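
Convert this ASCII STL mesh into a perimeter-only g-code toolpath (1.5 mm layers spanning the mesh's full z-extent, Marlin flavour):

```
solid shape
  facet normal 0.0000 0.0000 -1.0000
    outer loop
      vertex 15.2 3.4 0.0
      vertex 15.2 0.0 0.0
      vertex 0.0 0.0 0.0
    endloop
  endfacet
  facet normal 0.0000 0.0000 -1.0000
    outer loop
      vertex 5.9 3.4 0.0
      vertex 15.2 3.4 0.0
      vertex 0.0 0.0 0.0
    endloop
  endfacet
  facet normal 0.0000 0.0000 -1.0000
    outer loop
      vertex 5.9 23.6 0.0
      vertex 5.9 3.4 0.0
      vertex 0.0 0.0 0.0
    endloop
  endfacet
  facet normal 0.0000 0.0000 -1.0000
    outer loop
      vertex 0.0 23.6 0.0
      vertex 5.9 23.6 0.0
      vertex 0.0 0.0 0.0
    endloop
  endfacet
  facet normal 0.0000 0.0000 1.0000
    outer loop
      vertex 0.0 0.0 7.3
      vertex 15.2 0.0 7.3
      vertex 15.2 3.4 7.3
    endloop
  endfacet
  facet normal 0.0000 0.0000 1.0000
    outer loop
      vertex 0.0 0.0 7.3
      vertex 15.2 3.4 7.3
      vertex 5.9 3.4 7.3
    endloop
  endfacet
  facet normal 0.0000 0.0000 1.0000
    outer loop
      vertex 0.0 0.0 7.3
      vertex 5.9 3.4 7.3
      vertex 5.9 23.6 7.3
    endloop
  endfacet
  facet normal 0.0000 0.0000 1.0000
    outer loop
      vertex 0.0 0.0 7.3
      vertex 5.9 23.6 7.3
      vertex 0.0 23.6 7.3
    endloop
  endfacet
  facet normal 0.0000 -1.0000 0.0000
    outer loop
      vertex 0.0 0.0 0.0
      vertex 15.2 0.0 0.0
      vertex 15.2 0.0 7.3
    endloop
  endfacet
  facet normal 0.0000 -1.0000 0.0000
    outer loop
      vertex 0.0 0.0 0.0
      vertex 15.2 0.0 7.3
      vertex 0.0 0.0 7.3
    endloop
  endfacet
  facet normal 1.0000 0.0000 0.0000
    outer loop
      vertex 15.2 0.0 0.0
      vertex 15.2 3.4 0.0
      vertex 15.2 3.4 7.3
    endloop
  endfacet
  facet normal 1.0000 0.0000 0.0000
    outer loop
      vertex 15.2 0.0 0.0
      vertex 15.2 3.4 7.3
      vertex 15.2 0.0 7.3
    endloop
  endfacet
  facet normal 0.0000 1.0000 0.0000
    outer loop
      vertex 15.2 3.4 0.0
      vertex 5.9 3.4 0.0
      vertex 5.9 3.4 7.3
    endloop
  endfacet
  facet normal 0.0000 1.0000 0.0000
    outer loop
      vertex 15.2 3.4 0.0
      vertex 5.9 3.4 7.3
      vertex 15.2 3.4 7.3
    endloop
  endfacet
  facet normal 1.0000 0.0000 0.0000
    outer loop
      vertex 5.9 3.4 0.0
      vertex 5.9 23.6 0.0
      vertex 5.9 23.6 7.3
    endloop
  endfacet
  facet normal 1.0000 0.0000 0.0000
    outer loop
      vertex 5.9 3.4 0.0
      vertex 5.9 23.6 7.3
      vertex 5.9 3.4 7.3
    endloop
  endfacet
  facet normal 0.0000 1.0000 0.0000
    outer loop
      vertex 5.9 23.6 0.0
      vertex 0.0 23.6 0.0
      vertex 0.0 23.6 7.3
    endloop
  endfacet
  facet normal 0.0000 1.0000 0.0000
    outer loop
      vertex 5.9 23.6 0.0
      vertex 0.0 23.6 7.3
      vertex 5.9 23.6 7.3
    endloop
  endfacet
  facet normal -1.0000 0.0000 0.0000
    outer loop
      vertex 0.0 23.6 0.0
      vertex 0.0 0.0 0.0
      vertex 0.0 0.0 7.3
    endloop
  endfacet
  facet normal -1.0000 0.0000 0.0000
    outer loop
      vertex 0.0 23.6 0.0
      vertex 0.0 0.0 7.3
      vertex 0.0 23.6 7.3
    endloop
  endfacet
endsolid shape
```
; perimeter-only toolpath
G21 ; units = mm
G90 ; absolute positioning
G28 ; home
; layer 1
G0 Z1.5
G0 X0.0 Y0.0
G1 X15.2 Y0.0
G1 X15.2 Y3.4
G1 X5.9 Y3.4
G1 X5.9 Y23.6
G1 X0.0 Y23.6
G1 X0.0 Y0.0
; layer 2
G0 Z2.9
G0 X0.0 Y0.0
G1 X15.2 Y0.0
G1 X15.2 Y3.4
G1 X5.9 Y3.4
G1 X5.9 Y23.6
G1 X0.0 Y23.6
G1 X0.0 Y0.0
; layer 3
G0 Z4.4
G0 X0.0 Y0.0
G1 X15.2 Y0.0
G1 X15.2 Y3.4
G1 X5.9 Y3.4
G1 X5.9 Y23.6
G1 X0.0 Y23.6
G1 X0.0 Y0.0
; layer 4
G0 Z5.8
G0 X0.0 Y0.0
G1 X15.2 Y0.0
G1 X15.2 Y3.4
G1 X5.9 Y3.4
G1 X5.9 Y23.6
G1 X0.0 Y23.6
G1 X0.0 Y0.0
; layer 5
G0 Z7.3
G0 X0.0 Y0.0
G1 X15.2 Y0.0
G1 X15.2 Y3.4
G1 X5.9 Y3.4
G1 X5.9 Y23.6
G1 X0.0 Y23.6
G1 X0.0 Y0.0
M2 ; end

The solid is an L-shaped prism: outer 15.2 × 23.6 mm, arm thicknesses ≈ 3.4 mm (horizontal) and 5.9 mm (vertical), extruded 7.3 mm in z. Slicing at Δz = 1.5 mm — 5 equal slices spanning the solid's height, so layer i sits at z = i·h/5 — gives 5 non-empty perimeters. Each is a 6-segment closed polygon; G0 lifts to the layer z and rapids to the start vertex, then G1 traces the edges.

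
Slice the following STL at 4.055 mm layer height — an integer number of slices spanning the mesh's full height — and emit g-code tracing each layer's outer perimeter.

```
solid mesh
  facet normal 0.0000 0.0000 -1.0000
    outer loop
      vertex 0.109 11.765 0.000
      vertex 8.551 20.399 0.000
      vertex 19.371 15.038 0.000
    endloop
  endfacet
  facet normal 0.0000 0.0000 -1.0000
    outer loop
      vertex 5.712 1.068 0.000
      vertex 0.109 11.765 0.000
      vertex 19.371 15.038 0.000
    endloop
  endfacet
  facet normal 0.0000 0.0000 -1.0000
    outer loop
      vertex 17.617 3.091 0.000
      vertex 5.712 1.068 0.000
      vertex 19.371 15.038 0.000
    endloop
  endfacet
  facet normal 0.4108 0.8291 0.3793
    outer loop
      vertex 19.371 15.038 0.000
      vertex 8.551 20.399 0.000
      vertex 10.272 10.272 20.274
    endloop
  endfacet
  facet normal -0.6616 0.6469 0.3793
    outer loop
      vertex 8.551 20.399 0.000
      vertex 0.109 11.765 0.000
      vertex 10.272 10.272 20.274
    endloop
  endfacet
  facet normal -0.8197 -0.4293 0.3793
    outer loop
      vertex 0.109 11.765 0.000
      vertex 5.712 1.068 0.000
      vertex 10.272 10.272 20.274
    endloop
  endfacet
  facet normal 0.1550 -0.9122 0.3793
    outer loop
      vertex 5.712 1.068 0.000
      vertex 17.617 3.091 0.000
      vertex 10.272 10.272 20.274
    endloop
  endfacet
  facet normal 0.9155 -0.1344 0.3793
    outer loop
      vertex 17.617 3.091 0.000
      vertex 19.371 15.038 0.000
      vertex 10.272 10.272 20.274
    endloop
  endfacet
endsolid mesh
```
; perimeter-only toolpath
G21 ; units = mm
G90 ; absolute positioning
G28 ; home
; layer 1
G0 Z4.055
G0 X17.551 Y14.085
G1 X8.895 Y18.374
G1 X2.142 Y11.466
G1 X6.624 Y2.909
G1 X16.148 Y4.527
G1 X17.551 Y14.085
; layer 2
G0 Z8.110
G0 X15.731 Y13.132
G1 X9.239 Y16.348
G1 X4.174 Y11.168
G1 X7.536 Y4.750
G1 X14.679 Y5.963
G1 X15.731 Y13.132
; layer 3
G0 Z12.164
G0 X13.912 Y12.178
G1 X9.584 Y14.323
G1 X6.207 Y10.869
G1 X8.448 Y6.590
G1 X13.210 Y7.400
G1 X13.912 Y12.178
; layer 4
G0 Z16.219
G0 X12.092 Y11.225
G1 X9.928 Y12.297
G1 X8.239 Y10.571
G1 X9.360 Y8.431
G1 X11.741 Y8.836
G1 X12.092 Y11.225
M2 ; end

The solid is a regular 5-sided pyramid, base circumscribed radius ≈ 10.3 mm, apex at z ≈ 20.3 mm. Slicing at Δz = 4.055 mm — 5 equal slices spanning the solid's height, so layer i sits at z = i·h/5 — gives 4 non-empty perimeters. Each is a 5-segment closed polygon; G0 lifts to the layer z and rapids to the start vertex, then G1 traces the edges. The cross-section shrinks linearly with z (the slice at the apex is degenerate and omitted).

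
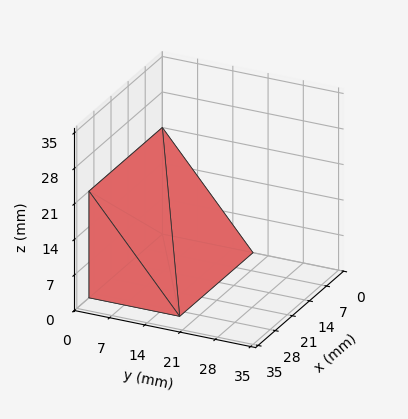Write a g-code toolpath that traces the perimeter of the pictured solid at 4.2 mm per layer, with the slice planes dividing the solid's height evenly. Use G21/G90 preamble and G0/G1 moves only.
Reading the render: the shape is a wedge (ramp): 30 × 18 mm base, rising to 21 mm along the y=0 edge and sloping linearly to z=0 at y=18 (dimensions read to the nearest mm from the axis ticks). For the g-code, the solid's height is divided into equal slices at the stated Δz and each level perimeter traced with G1 moves after a G0 lift.

; perimeter-only toolpath
G21 ; units = mm
G90 ; absolute positioning
G28 ; home
; layer 1
G0 Z4.2
G0 X0.0 Y0.0
G1 X30.0 Y0.0
G1 X30.0 Y14.4
G1 X0.0 Y14.4
G1 X0.0 Y0.0
; layer 2
G0 Z8.4
G0 X0.0 Y0.0
G1 X30.0 Y0.0
G1 X30.0 Y10.8
G1 X0.0 Y10.8
G1 X0.0 Y0.0
; layer 3
G0 Z12.6
G0 X0.0 Y0.0
G1 X30.0 Y0.0
G1 X30.0 Y7.2
G1 X0.0 Y7.2
G1 X0.0 Y0.0
; layer 4
G0 Z16.8
G0 X0.0 Y0.0
G1 X30.0 Y0.0
G1 X30.0 Y3.6
G1 X0.0 Y3.6
G1 X0.0 Y0.0
M2 ; end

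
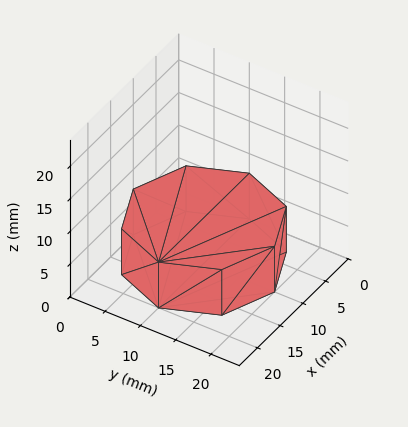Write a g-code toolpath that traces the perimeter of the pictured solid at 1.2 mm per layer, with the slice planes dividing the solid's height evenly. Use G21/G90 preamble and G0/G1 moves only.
Reading the render: the shape is a regular 8-sided prism (a cylinder approximated with 8 flat sides), circumscribed radius ≈ 10 mm, height ≈ 7 mm (dimensions read to the nearest mm from the axis ticks). For the g-code, the solid's height is divided into equal slices at the stated Δz and each level perimeter traced with G1 moves after a G0 lift.

; perimeter-only toolpath
G21 ; units = mm
G90 ; absolute positioning
G28 ; home
; layer 1
G0 Z1.2
G0 X20.0 Y10.0
G1 X17.1 Y17.1
G1 X10.0 Y20.0
G1 X2.9 Y17.1
G1 X0.0 Y10.0
G1 X2.9 Y2.9
G1 X10.0 Y0.0
G1 X17.1 Y2.9
G1 X20.0 Y10.0
; layer 2
G0 Z2.3
G0 X20.0 Y10.0
G1 X17.1 Y17.1
G1 X10.0 Y20.0
G1 X2.9 Y17.1
G1 X0.0 Y10.0
G1 X2.9 Y2.9
G1 X10.0 Y0.0
G1 X17.1 Y2.9
G1 X20.0 Y10.0
; layer 3
G0 Z3.5
G0 X20.0 Y10.0
G1 X17.1 Y17.1
G1 X10.0 Y20.0
G1 X2.9 Y17.1
G1 X0.0 Y10.0
G1 X2.9 Y2.9
G1 X10.0 Y0.0
G1 X17.1 Y2.9
G1 X20.0 Y10.0
; layer 4
G0 Z4.7
G0 X20.0 Y10.0
G1 X17.1 Y17.1
G1 X10.0 Y20.0
G1 X2.9 Y17.1
G1 X0.0 Y10.0
G1 X2.9 Y2.9
G1 X10.0 Y0.0
G1 X17.1 Y2.9
G1 X20.0 Y10.0
; layer 5
G0 Z5.8
G0 X20.0 Y10.0
G1 X17.1 Y17.1
G1 X10.0 Y20.0
G1 X2.9 Y17.1
G1 X0.0 Y10.0
G1 X2.9 Y2.9
G1 X10.0 Y0.0
G1 X17.1 Y2.9
G1 X20.0 Y10.0
; layer 6
G0 Z7.0
G0 X20.0 Y10.0
G1 X17.1 Y17.1
G1 X10.0 Y20.0
G1 X2.9 Y17.1
G1 X0.0 Y10.0
G1 X2.9 Y2.9
G1 X10.0 Y0.0
G1 X17.1 Y2.9
G1 X20.0 Y10.0
M2 ; end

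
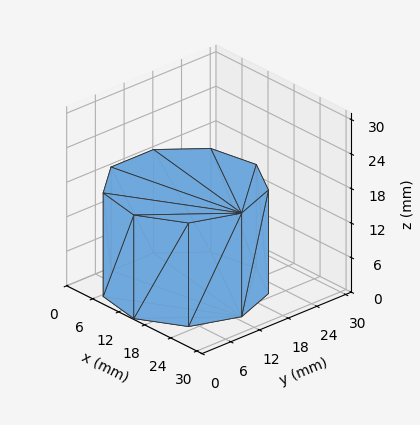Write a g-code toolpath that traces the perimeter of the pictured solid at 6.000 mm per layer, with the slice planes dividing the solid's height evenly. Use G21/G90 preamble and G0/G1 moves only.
Reading the render: the shape is a regular 9-sided prism (a cylinder approximated with 9 flat sides), circumscribed radius ≈ 13 mm, height ≈ 18 mm (dimensions read to the nearest mm from the axis ticks). For the g-code, the solid's height is divided into equal slices at the stated Δz and each level perimeter traced with G1 moves after a G0 lift.

; perimeter-only toolpath
G21 ; units = mm
G90 ; absolute positioning
G28 ; home
; layer 1
G0 Z6.000
G0 X26.000 Y13.000
G1 X22.959 Y21.356
G1 X15.257 Y25.803
G1 X6.500 Y24.258
G1 X0.784 Y17.446
G1 X0.784 Y8.554
G1 X6.500 Y1.742
G1 X15.257 Y0.197
G1 X22.959 Y4.644
G1 X26.000 Y13.000
; layer 2
G0 Z12.000
G0 X26.000 Y13.000
G1 X22.959 Y21.356
G1 X15.257 Y25.803
G1 X6.500 Y24.258
G1 X0.784 Y17.446
G1 X0.784 Y8.554
G1 X6.500 Y1.742
G1 X15.257 Y0.197
G1 X22.959 Y4.644
G1 X26.000 Y13.000
; layer 3
G0 Z18.000
G0 X26.000 Y13.000
G1 X22.959 Y21.356
G1 X15.257 Y25.803
G1 X6.500 Y24.258
G1 X0.784 Y17.446
G1 X0.784 Y8.554
G1 X6.500 Y1.742
G1 X15.257 Y0.197
G1 X22.959 Y4.644
G1 X26.000 Y13.000
M2 ; end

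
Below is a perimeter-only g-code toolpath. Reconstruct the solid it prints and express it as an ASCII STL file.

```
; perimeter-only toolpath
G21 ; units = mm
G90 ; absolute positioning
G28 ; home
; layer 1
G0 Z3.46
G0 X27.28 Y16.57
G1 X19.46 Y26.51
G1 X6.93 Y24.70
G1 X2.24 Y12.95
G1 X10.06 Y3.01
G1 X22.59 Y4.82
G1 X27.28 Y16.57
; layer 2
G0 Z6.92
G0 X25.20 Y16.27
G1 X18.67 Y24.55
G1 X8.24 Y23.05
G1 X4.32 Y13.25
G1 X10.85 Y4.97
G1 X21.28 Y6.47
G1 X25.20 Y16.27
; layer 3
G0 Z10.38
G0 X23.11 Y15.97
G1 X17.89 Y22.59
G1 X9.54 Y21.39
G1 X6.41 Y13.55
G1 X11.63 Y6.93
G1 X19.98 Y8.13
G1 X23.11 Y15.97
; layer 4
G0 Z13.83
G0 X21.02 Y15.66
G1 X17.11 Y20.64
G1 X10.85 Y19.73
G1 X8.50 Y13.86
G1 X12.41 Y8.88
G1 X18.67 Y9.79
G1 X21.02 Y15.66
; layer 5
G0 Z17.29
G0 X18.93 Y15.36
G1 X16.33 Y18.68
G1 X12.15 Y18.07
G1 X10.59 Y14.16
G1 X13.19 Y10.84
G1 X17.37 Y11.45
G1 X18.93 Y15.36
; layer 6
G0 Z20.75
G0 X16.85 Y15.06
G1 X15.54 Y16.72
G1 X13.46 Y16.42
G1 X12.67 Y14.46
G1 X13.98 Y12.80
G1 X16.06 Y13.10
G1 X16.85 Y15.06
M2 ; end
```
solid part
  facet normal 0.0000 0.0000 -1.0000
    outer loop
      vertex 5.63 26.36 0.00
      vertex 20.24 28.47 0.00
      vertex 29.37 16.87 0.00
    endloop
  endfacet
  facet normal 0.0000 0.0000 -1.0000
    outer loop
      vertex 0.15 12.65 0.00
      vertex 5.63 26.36 0.00
      vertex 29.37 16.87 0.00
    endloop
  endfacet
  facet normal 0.0000 0.0000 -1.0000
    outer loop
      vertex 9.28 1.05 0.00
      vertex 0.15 12.65 0.00
      vertex 29.37 16.87 0.00
    endloop
  endfacet
  facet normal 0.0000 0.0000 -1.0000
    outer loop
      vertex 23.89 3.16 0.00
      vertex 9.28 1.05 0.00
      vertex 29.37 16.87 0.00
    endloop
  endfacet
  facet normal 0.6949 0.5469 0.4670
    outer loop
      vertex 29.37 16.87 0.00
      vertex 20.24 28.47 0.00
      vertex 14.76 14.76 24.21
    endloop
  endfacet
  facet normal -0.1264 0.8752 0.4670
    outer loop
      vertex 20.24 28.47 0.00
      vertex 5.63 26.36 0.00
      vertex 14.76 14.76 24.21
    endloop
  endfacet
  facet normal -0.8211 0.3282 0.4669
    outer loop
      vertex 5.63 26.36 0.00
      vertex 0.15 12.65 0.00
      vertex 14.76 14.76 24.21
    endloop
  endfacet
  facet normal -0.6949 -0.5469 0.4670
    outer loop
      vertex 0.15 12.65 0.00
      vertex 9.28 1.05 0.00
      vertex 14.76 14.76 24.21
    endloop
  endfacet
  facet normal 0.1264 -0.8752 0.4670
    outer loop
      vertex 9.28 1.05 0.00
      vertex 23.89 3.16 0.00
      vertex 14.76 14.76 24.21
    endloop
  endfacet
  facet normal 0.8211 -0.3282 0.4669
    outer loop
      vertex 23.89 3.16 0.00
      vertex 29.37 16.87 0.00
      vertex 14.76 14.76 24.21
    endloop
  endfacet
endsolid part

The G0 Z moves step by Δz≈3.46 mm. The G1 loops shrink linearly with z, so the solid tapers from its base footprint up to z≈24.2. Closing with a flat bottom cap and the tapered top and triangulating gives 10 facets — a regular 6-sided pyramid, base circumscribed radius ≈ 14.8 mm, apex at z ≈ 24.2 mm.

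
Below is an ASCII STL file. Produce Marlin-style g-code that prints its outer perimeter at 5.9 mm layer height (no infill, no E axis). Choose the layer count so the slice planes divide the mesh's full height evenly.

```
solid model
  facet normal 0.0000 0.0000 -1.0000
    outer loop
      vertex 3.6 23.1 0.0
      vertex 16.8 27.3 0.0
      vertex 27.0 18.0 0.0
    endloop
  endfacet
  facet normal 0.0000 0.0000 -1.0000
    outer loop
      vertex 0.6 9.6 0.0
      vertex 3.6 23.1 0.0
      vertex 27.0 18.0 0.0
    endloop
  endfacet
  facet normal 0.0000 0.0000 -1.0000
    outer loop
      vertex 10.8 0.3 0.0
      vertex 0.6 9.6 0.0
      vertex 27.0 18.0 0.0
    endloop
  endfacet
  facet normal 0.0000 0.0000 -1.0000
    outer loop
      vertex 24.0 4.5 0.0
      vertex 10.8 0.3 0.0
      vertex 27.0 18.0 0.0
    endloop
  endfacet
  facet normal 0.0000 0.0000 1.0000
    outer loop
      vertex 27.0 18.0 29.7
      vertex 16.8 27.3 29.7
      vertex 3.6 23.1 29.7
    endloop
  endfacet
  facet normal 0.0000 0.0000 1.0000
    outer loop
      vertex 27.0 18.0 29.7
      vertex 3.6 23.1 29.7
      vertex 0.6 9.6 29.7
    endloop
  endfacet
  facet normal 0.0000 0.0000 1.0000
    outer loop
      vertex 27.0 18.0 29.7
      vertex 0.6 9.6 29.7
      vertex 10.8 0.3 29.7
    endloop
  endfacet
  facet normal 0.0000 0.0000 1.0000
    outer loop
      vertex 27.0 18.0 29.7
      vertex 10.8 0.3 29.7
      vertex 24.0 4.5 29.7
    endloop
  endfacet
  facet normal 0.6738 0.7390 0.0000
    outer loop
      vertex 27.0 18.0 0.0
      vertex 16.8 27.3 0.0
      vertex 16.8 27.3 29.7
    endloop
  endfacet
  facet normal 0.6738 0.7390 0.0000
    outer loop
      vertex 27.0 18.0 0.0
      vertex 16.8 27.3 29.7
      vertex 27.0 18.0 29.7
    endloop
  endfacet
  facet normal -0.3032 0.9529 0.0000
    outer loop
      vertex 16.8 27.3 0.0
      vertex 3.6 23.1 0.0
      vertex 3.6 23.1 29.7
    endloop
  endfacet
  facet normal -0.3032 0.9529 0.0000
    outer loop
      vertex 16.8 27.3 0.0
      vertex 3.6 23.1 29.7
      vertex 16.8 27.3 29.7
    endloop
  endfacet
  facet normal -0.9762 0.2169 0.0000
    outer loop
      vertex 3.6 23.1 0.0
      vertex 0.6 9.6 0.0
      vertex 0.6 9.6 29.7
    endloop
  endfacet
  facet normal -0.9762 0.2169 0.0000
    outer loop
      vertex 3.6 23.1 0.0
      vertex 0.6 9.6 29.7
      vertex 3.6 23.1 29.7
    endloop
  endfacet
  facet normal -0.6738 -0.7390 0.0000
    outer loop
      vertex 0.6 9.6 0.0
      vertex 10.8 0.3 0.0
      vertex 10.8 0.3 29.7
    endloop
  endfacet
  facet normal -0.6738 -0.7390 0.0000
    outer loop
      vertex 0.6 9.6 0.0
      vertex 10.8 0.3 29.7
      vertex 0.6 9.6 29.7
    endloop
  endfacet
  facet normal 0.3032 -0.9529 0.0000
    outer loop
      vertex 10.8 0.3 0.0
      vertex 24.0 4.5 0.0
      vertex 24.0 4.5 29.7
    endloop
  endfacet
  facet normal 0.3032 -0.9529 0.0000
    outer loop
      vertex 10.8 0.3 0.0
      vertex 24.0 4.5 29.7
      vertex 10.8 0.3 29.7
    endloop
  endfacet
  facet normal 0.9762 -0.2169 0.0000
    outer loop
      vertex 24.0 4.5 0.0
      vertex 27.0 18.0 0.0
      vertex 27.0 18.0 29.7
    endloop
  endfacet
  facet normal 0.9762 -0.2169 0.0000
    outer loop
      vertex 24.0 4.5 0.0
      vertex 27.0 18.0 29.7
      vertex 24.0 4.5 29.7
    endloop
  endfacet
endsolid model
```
; perimeter-only toolpath
G21 ; units = mm
G90 ; absolute positioning
G28 ; home
; layer 1
G0 Z5.9
G0 X27.0 Y18.0
G1 X16.8 Y27.3
G1 X3.6 Y23.1
G1 X0.6 Y9.6
G1 X10.8 Y0.3
G1 X24.0 Y4.5
G1 X27.0 Y18.0
; layer 2
G0 Z11.9
G0 X27.0 Y18.0
G1 X16.8 Y27.3
G1 X3.6 Y23.1
G1 X0.6 Y9.6
G1 X10.8 Y0.3
G1 X24.0 Y4.5
G1 X27.0 Y18.0
; layer 3
G0 Z17.8
G0 X27.0 Y18.0
G1 X16.8 Y27.3
G1 X3.6 Y23.1
G1 X0.6 Y9.6
G1 X10.8 Y0.3
G1 X24.0 Y4.5
G1 X27.0 Y18.0
; layer 4
G0 Z23.8
G0 X27.0 Y18.0
G1 X16.8 Y27.3
G1 X3.6 Y23.1
G1 X0.6 Y9.6
G1 X10.8 Y0.3
G1 X24.0 Y4.5
G1 X27.0 Y18.0
; layer 5
G0 Z29.7
G0 X27.0 Y18.0
G1 X16.8 Y27.3
G1 X3.6 Y23.1
G1 X0.6 Y9.6
G1 X10.8 Y0.3
G1 X24.0 Y4.5
G1 X27.0 Y18.0
M2 ; end

The solid is a regular 6-sided prism (a cylinder approximated with 6 flat sides), circumscribed radius ≈ 13.8 mm, height ≈ 29.7 mm. Slicing at Δz = 5.9 mm — 5 equal slices spanning the solid's height, so layer i sits at z = i·h/5 — gives 5 non-empty perimeters. Each is a 6-segment closed polygon; G0 lifts to the layer z and rapids to the start vertex, then G1 traces the edges.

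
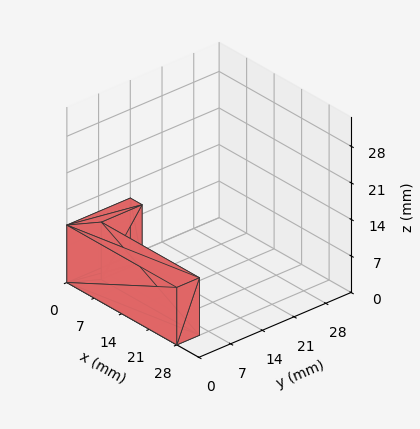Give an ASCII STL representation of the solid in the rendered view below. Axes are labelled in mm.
Reading the render: the shape is an L-shaped prism: outer 28 × 14 mm, arm thicknesses ≈ 5 mm (horizontal) and 3 mm (vertical), extruded 11 mm in z (dimensions read to the nearest mm from the axis ticks). For the STL, each face is triangulated and given an outward normal.

solid part
  facet normal 0.0000 0.0000 -1.0000
    outer loop
      vertex 28.0 5.0 0.0
      vertex 28.0 0.0 0.0
      vertex 0.0 0.0 0.0
    endloop
  endfacet
  facet normal 0.0000 0.0000 -1.0000
    outer loop
      vertex 3.0 5.0 0.0
      vertex 28.0 5.0 0.0
      vertex 0.0 0.0 0.0
    endloop
  endfacet
  facet normal 0.0000 0.0000 -1.0000
    outer loop
      vertex 3.0 14.0 0.0
      vertex 3.0 5.0 0.0
      vertex 0.0 0.0 0.0
    endloop
  endfacet
  facet normal 0.0000 0.0000 -1.0000
    outer loop
      vertex 0.0 14.0 0.0
      vertex 3.0 14.0 0.0
      vertex 0.0 0.0 0.0
    endloop
  endfacet
  facet normal 0.0000 0.0000 1.0000
    outer loop
      vertex 0.0 0.0 11.0
      vertex 28.0 0.0 11.0
      vertex 28.0 5.0 11.0
    endloop
  endfacet
  facet normal 0.0000 0.0000 1.0000
    outer loop
      vertex 0.0 0.0 11.0
      vertex 28.0 5.0 11.0
      vertex 3.0 5.0 11.0
    endloop
  endfacet
  facet normal 0.0000 0.0000 1.0000
    outer loop
      vertex 0.0 0.0 11.0
      vertex 3.0 5.0 11.0
      vertex 3.0 14.0 11.0
    endloop
  endfacet
  facet normal 0.0000 0.0000 1.0000
    outer loop
      vertex 0.0 0.0 11.0
      vertex 3.0 14.0 11.0
      vertex 0.0 14.0 11.0
    endloop
  endfacet
  facet normal 0.0000 -1.0000 0.0000
    outer loop
      vertex 0.0 0.0 0.0
      vertex 28.0 0.0 0.0
      vertex 28.0 0.0 11.0
    endloop
  endfacet
  facet normal 0.0000 -1.0000 0.0000
    outer loop
      vertex 0.0 0.0 0.0
      vertex 28.0 0.0 11.0
      vertex 0.0 0.0 11.0
    endloop
  endfacet
  facet normal 1.0000 0.0000 0.0000
    outer loop
      vertex 28.0 0.0 0.0
      vertex 28.0 5.0 0.0
      vertex 28.0 5.0 11.0
    endloop
  endfacet
  facet normal 1.0000 0.0000 0.0000
    outer loop
      vertex 28.0 0.0 0.0
      vertex 28.0 5.0 11.0
      vertex 28.0 0.0 11.0
    endloop
  endfacet
  facet normal 0.0000 1.0000 0.0000
    outer loop
      vertex 28.0 5.0 0.0
      vertex 3.0 5.0 0.0
      vertex 3.0 5.0 11.0
    endloop
  endfacet
  facet normal 0.0000 1.0000 0.0000
    outer loop
      vertex 28.0 5.0 0.0
      vertex 3.0 5.0 11.0
      vertex 28.0 5.0 11.0
    endloop
  endfacet
  facet normal 1.0000 0.0000 0.0000
    outer loop
      vertex 3.0 5.0 0.0
      vertex 3.0 14.0 0.0
      vertex 3.0 14.0 11.0
    endloop
  endfacet
  facet normal 1.0000 0.0000 0.0000
    outer loop
      vertex 3.0 5.0 0.0
      vertex 3.0 14.0 11.0
      vertex 3.0 5.0 11.0
    endloop
  endfacet
  facet normal 0.0000 1.0000 0.0000
    outer loop
      vertex 3.0 14.0 0.0
      vertex 0.0 14.0 0.0
      vertex 0.0 14.0 11.0
    endloop
  endfacet
  facet normal 0.0000 1.0000 0.0000
    outer loop
      vertex 3.0 14.0 0.0
      vertex 0.0 14.0 11.0
      vertex 3.0 14.0 11.0
    endloop
  endfacet
  facet normal -1.0000 0.0000 0.0000
    outer loop
      vertex 0.0 14.0 0.0
      vertex 0.0 0.0 0.0
      vertex 0.0 0.0 11.0
    endloop
  endfacet
  facet normal -1.0000 0.0000 0.0000
    outer loop
      vertex 0.0 14.0 0.0
      vertex 0.0 0.0 11.0
      vertex 0.0 14.0 11.0
    endloop
  endfacet
endsolid part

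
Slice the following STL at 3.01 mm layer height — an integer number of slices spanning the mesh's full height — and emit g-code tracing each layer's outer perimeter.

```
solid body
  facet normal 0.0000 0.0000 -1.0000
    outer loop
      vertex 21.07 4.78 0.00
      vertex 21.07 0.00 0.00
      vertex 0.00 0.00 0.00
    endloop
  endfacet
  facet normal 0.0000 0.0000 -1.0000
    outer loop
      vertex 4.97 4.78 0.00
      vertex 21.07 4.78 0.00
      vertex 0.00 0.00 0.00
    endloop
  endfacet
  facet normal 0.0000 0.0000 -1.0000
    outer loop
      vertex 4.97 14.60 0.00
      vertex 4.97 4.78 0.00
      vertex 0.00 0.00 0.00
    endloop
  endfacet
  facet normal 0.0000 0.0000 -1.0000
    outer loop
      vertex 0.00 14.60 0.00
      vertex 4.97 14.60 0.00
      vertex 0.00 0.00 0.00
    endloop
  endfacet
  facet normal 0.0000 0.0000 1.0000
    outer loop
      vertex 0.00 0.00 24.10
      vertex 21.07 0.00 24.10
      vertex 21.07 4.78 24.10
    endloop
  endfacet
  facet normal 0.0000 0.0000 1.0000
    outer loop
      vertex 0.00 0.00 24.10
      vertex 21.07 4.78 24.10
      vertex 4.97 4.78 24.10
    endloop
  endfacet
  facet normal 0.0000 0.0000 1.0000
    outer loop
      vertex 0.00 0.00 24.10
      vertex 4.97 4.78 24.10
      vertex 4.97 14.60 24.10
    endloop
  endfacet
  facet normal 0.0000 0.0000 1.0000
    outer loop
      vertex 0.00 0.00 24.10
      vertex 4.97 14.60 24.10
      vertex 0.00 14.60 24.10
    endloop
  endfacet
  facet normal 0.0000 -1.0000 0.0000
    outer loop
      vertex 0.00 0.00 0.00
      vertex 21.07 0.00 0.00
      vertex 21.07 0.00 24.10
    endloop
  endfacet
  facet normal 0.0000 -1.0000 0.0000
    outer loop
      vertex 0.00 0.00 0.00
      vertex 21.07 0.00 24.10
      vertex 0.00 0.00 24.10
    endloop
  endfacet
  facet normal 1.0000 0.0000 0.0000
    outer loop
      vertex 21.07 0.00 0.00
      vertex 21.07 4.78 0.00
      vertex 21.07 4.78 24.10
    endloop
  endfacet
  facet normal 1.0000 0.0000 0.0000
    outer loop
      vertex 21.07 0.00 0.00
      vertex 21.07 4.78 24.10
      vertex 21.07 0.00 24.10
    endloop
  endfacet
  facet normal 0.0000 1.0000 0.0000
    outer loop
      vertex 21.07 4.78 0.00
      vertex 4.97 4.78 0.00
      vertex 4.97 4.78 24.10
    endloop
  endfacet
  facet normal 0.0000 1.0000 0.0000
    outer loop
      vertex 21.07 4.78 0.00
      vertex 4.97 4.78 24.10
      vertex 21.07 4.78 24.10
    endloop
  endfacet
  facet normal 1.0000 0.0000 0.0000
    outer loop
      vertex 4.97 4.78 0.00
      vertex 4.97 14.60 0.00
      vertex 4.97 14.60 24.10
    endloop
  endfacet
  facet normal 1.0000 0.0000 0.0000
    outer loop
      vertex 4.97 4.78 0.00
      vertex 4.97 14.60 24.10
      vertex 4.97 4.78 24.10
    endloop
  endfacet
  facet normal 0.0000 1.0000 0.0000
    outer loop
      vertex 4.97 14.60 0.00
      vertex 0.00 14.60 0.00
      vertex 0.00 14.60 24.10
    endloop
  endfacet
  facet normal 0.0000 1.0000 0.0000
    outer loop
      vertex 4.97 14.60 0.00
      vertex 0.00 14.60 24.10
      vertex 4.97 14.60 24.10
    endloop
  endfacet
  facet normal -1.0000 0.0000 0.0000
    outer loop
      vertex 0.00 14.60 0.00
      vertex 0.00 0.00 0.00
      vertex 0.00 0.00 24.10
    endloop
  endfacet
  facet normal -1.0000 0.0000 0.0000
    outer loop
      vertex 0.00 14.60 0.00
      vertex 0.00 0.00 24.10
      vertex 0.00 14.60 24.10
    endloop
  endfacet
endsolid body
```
; perimeter-only toolpath
G21 ; units = mm
G90 ; absolute positioning
G28 ; home
; layer 1
G0 Z3.01
G0 X0.00 Y0.00
G1 X21.07 Y0.00
G1 X21.07 Y4.78
G1 X4.97 Y4.78
G1 X4.97 Y14.60
G1 X0.00 Y14.60
G1 X0.00 Y0.00
; layer 2
G0 Z6.03
G0 X0.00 Y0.00
G1 X21.07 Y0.00
G1 X21.07 Y4.78
G1 X4.97 Y4.78
G1 X4.97 Y14.60
G1 X0.00 Y14.60
G1 X0.00 Y0.00
; layer 3
G0 Z9.04
G0 X0.00 Y0.00
G1 X21.07 Y0.00
G1 X21.07 Y4.78
G1 X4.97 Y4.78
G1 X4.97 Y14.60
G1 X0.00 Y14.60
G1 X0.00 Y0.00
; layer 4
G0 Z12.05
G0 X0.00 Y0.00
G1 X21.07 Y0.00
G1 X21.07 Y4.78
G1 X4.97 Y4.78
G1 X4.97 Y14.60
G1 X0.00 Y14.60
G1 X0.00 Y0.00
; layer 5
G0 Z15.06
G0 X0.00 Y0.00
G1 X21.07 Y0.00
G1 X21.07 Y4.78
G1 X4.97 Y4.78
G1 X4.97 Y14.60
G1 X0.00 Y14.60
G1 X0.00 Y0.00
; layer 6
G0 Z18.08
G0 X0.00 Y0.00
G1 X21.07 Y0.00
G1 X21.07 Y4.78
G1 X4.97 Y4.78
G1 X4.97 Y14.60
G1 X0.00 Y14.60
G1 X0.00 Y0.00
; layer 7
G0 Z21.09
G0 X0.00 Y0.00
G1 X21.07 Y0.00
G1 X21.07 Y4.78
G1 X4.97 Y4.78
G1 X4.97 Y14.60
G1 X0.00 Y14.60
G1 X0.00 Y0.00
; layer 8
G0 Z24.10
G0 X0.00 Y0.00
G1 X21.07 Y0.00
G1 X21.07 Y4.78
G1 X4.97 Y4.78
G1 X4.97 Y14.60
G1 X0.00 Y14.60
G1 X0.00 Y0.00
M2 ; end

The solid is an L-shaped prism: outer 21.1 × 14.6 mm, arm thicknesses ≈ 4.78 mm (horizontal) and 4.97 mm (vertical), extruded 24.1 mm in z. Slicing at Δz = 3.01 mm — 8 equal slices spanning the solid's height, so layer i sits at z = i·h/8 — gives 8 non-empty perimeters. Each is a 6-segment closed polygon; G0 lifts to the layer z and rapids to the start vertex, then G1 traces the edges.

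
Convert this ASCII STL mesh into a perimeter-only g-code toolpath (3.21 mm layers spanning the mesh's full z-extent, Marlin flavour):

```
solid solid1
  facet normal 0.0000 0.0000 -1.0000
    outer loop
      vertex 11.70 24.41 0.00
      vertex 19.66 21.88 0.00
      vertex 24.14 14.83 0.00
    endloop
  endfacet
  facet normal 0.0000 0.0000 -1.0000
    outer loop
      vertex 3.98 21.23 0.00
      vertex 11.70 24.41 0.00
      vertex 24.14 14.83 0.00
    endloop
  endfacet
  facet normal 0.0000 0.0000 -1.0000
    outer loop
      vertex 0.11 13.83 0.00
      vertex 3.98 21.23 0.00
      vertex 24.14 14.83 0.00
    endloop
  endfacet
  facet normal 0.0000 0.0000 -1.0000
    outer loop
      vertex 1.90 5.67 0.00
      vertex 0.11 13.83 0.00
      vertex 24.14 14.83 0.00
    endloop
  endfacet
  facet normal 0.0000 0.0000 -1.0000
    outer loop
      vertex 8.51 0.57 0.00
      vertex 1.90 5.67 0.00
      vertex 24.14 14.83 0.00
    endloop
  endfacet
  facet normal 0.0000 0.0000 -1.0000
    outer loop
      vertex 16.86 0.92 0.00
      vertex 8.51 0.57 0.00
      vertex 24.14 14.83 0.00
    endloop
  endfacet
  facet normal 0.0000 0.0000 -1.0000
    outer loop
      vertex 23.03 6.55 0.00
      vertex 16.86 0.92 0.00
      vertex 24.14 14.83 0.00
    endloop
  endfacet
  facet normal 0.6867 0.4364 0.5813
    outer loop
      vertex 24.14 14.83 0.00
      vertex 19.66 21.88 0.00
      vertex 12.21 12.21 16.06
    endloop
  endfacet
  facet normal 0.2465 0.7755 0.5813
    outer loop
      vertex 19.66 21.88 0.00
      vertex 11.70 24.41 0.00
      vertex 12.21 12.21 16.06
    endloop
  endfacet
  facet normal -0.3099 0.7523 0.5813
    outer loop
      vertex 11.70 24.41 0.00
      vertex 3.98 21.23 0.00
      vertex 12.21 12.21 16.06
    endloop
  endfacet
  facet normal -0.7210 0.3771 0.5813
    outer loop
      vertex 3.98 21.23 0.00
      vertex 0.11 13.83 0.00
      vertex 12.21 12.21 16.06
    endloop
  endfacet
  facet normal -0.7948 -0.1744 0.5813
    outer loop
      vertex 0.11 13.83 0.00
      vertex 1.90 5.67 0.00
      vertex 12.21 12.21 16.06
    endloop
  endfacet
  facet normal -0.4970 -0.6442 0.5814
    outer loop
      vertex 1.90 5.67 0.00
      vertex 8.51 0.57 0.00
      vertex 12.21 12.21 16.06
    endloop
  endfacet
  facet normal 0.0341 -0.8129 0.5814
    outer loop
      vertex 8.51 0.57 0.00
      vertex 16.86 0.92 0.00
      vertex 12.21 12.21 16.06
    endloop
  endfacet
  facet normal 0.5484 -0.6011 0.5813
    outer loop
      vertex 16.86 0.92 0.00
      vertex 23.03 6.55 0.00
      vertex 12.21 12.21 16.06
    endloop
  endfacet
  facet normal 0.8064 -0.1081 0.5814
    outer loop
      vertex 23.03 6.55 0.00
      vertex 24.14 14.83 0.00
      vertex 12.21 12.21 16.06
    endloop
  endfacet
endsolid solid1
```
; perimeter-only toolpath
G21 ; units = mm
G90 ; absolute positioning
G28 ; home
; layer 1
G0 Z3.21
G0 X21.75 Y14.31
G1 X18.17 Y19.95
G1 X11.80 Y21.97
G1 X5.63 Y19.43
G1 X2.53 Y13.51
G1 X3.96 Y6.98
G1 X9.25 Y2.90
G1 X15.93 Y3.18
G1 X20.87 Y7.68
G1 X21.75 Y14.31
; layer 2
G0 Z6.42
G0 X19.37 Y13.78
G1 X16.68 Y18.01
G1 X11.90 Y19.53
G1 X7.27 Y17.62
G1 X4.95 Y13.18
G1 X6.02 Y8.29
G1 X9.99 Y5.23
G1 X15.00 Y5.44
G1 X18.70 Y8.81
G1 X19.37 Y13.78
; layer 3
G0 Z9.64
G0 X16.98 Y13.26
G1 X15.19 Y16.08
G1 X12.01 Y17.09
G1 X8.92 Y15.82
G1 X7.37 Y12.86
G1 X8.09 Y9.59
G1 X10.73 Y7.55
G1 X14.07 Y7.69
G1 X16.54 Y9.95
G1 X16.98 Y13.26
; layer 4
G0 Z12.85
G0 X14.60 Y12.73
G1 X13.70 Y14.14
G1 X12.11 Y14.65
G1 X10.56 Y14.01
G1 X9.79 Y12.53
G1 X10.15 Y10.90
G1 X11.47 Y9.88
G1 X13.14 Y9.95
G1 X14.37 Y11.08
G1 X14.60 Y12.73
M2 ; end

The solid is a regular 9-sided pyramid, base circumscribed radius ≈ 12.2 mm, apex at z ≈ 16.1 mm. Slicing at Δz = 3.21 mm — 5 equal slices spanning the solid's height, so layer i sits at z = i·h/5 — gives 4 non-empty perimeters. Each is a 9-segment closed polygon; G0 lifts to the layer z and rapids to the start vertex, then G1 traces the edges. The cross-section shrinks linearly with z (the slice at the apex is degenerate and omitted).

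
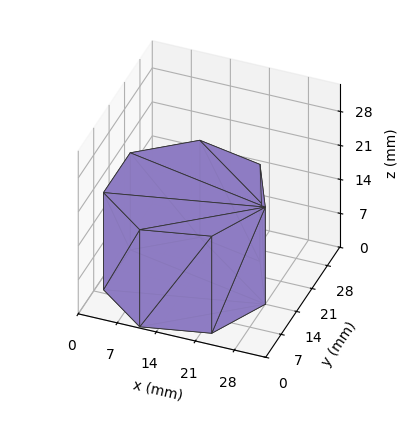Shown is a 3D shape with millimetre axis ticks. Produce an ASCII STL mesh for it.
Reading the render: the shape is a regular 7-sided prism (a cylinder approximated with 7 flat sides), circumscribed radius ≈ 14 mm, height ≈ 20 mm (dimensions read to the nearest mm from the axis ticks). For the STL, each face is triangulated and given an outward normal.

solid part
  facet normal 0.0000 0.0000 -1.0000
    outer loop
      vertex 10.88 27.65 0.00
      vertex 22.73 24.95 0.00
      vertex 28.00 14.00 0.00
    endloop
  endfacet
  facet normal 0.0000 0.0000 -1.0000
    outer loop
      vertex 1.39 20.07 0.00
      vertex 10.88 27.65 0.00
      vertex 28.00 14.00 0.00
    endloop
  endfacet
  facet normal 0.0000 0.0000 -1.0000
    outer loop
      vertex 1.39 7.93 0.00
      vertex 1.39 20.07 0.00
      vertex 28.00 14.00 0.00
    endloop
  endfacet
  facet normal 0.0000 0.0000 -1.0000
    outer loop
      vertex 10.88 0.35 0.00
      vertex 1.39 7.93 0.00
      vertex 28.00 14.00 0.00
    endloop
  endfacet
  facet normal 0.0000 0.0000 -1.0000
    outer loop
      vertex 22.73 3.05 0.00
      vertex 10.88 0.35 0.00
      vertex 28.00 14.00 0.00
    endloop
  endfacet
  facet normal 0.0000 0.0000 1.0000
    outer loop
      vertex 28.00 14.00 20.00
      vertex 22.73 24.95 20.00
      vertex 10.88 27.65 20.00
    endloop
  endfacet
  facet normal 0.0000 0.0000 1.0000
    outer loop
      vertex 28.00 14.00 20.00
      vertex 10.88 27.65 20.00
      vertex 1.39 20.07 20.00
    endloop
  endfacet
  facet normal 0.0000 0.0000 1.0000
    outer loop
      vertex 28.00 14.00 20.00
      vertex 1.39 20.07 20.00
      vertex 1.39 7.93 20.00
    endloop
  endfacet
  facet normal 0.0000 0.0000 1.0000
    outer loop
      vertex 28.00 14.00 20.00
      vertex 1.39 7.93 20.00
      vertex 10.88 0.35 20.00
    endloop
  endfacet
  facet normal 0.0000 0.0000 1.0000
    outer loop
      vertex 28.00 14.00 20.00
      vertex 10.88 0.35 20.00
      vertex 22.73 3.05 20.00
    endloop
  endfacet
  facet normal 0.9011 0.4337 0.0000
    outer loop
      vertex 28.00 14.00 0.00
      vertex 22.73 24.95 0.00
      vertex 22.73 24.95 20.00
    endloop
  endfacet
  facet normal 0.9011 0.4337 0.0000
    outer loop
      vertex 28.00 14.00 0.00
      vertex 22.73 24.95 20.00
      vertex 28.00 14.00 20.00
    endloop
  endfacet
  facet normal 0.2222 0.9750 0.0000
    outer loop
      vertex 22.73 24.95 0.00
      vertex 10.88 27.65 0.00
      vertex 10.88 27.65 20.00
    endloop
  endfacet
  facet normal 0.2222 0.9750 0.0000
    outer loop
      vertex 22.73 24.95 0.00
      vertex 10.88 27.65 20.00
      vertex 22.73 24.95 20.00
    endloop
  endfacet
  facet normal -0.6241 0.7814 0.0000
    outer loop
      vertex 10.88 27.65 0.00
      vertex 1.39 20.07 0.00
      vertex 1.39 20.07 20.00
    endloop
  endfacet
  facet normal -0.6241 0.7814 0.0000
    outer loop
      vertex 10.88 27.65 0.00
      vertex 1.39 20.07 20.00
      vertex 10.88 27.65 20.00
    endloop
  endfacet
  facet normal -1.0000 0.0000 0.0000
    outer loop
      vertex 1.39 20.07 0.00
      vertex 1.39 7.93 0.00
      vertex 1.39 7.93 20.00
    endloop
  endfacet
  facet normal -1.0000 0.0000 0.0000
    outer loop
      vertex 1.39 20.07 0.00
      vertex 1.39 7.93 20.00
      vertex 1.39 20.07 20.00
    endloop
  endfacet
  facet normal -0.6241 -0.7814 0.0000
    outer loop
      vertex 1.39 7.93 0.00
      vertex 10.88 0.35 0.00
      vertex 10.88 0.35 20.00
    endloop
  endfacet
  facet normal -0.6241 -0.7814 0.0000
    outer loop
      vertex 1.39 7.93 0.00
      vertex 10.88 0.35 20.00
      vertex 1.39 7.93 20.00
    endloop
  endfacet
  facet normal 0.2222 -0.9750 0.0000
    outer loop
      vertex 10.88 0.35 0.00
      vertex 22.73 3.05 0.00
      vertex 22.73 3.05 20.00
    endloop
  endfacet
  facet normal 0.2222 -0.9750 0.0000
    outer loop
      vertex 10.88 0.35 0.00
      vertex 22.73 3.05 20.00
      vertex 10.88 0.35 20.00
    endloop
  endfacet
  facet normal 0.9011 -0.4337 0.0000
    outer loop
      vertex 22.73 3.05 0.00
      vertex 28.00 14.00 0.00
      vertex 28.00 14.00 20.00
    endloop
  endfacet
  facet normal 0.9011 -0.4337 0.0000
    outer loop
      vertex 22.73 3.05 0.00
      vertex 28.00 14.00 20.00
      vertex 22.73 3.05 20.00
    endloop
  endfacet
endsolid part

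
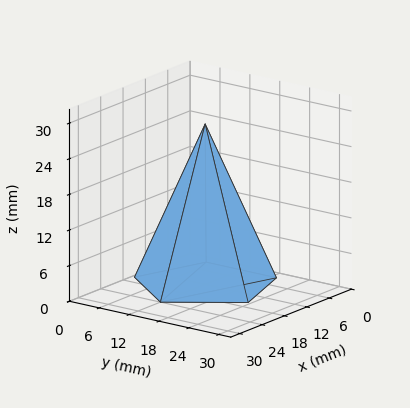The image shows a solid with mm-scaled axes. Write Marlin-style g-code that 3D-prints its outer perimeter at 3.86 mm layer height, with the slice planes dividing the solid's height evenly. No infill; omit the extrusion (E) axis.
Reading the render: the shape is a regular 5-sided pyramid, base circumscribed radius ≈ 12 mm, apex at z ≈ 27 mm (dimensions read to the nearest mm from the axis ticks). For the g-code, the solid's height is divided into equal slices at the stated Δz and each level perimeter traced with G1 moves after a G0 lift.

; perimeter-only toolpath
G21 ; units = mm
G90 ; absolute positioning
G28 ; home
; layer 1
G0 Z3.86
G0 X22.29 Y12.00
G1 X15.18 Y21.78
G1 X3.68 Y18.04
G1 X3.68 Y5.96
G1 X15.18 Y2.22
G1 X22.29 Y12.00
; layer 2
G0 Z7.71
G0 X20.57 Y12.00
G1 X14.65 Y20.15
G1 X5.06 Y17.04
G1 X5.06 Y6.96
G1 X14.65 Y3.85
G1 X20.57 Y12.00
; layer 3
G0 Z11.57
G0 X18.86 Y12.00
G1 X14.12 Y18.52
G1 X6.45 Y16.03
G1 X6.45 Y7.97
G1 X14.12 Y5.48
G1 X18.86 Y12.00
; layer 4
G0 Z15.43
G0 X17.14 Y12.00
G1 X13.59 Y16.89
G1 X7.84 Y15.02
G1 X7.84 Y8.98
G1 X13.59 Y7.11
G1 X17.14 Y12.00
; layer 5
G0 Z19.29
G0 X15.43 Y12.00
G1 X13.06 Y15.26
G1 X9.23 Y14.01
G1 X9.23 Y9.99
G1 X13.06 Y8.74
G1 X15.43 Y12.00
; layer 6
G0 Z23.14
G0 X13.71 Y12.00
G1 X12.53 Y13.63
G1 X10.61 Y13.01
G1 X10.61 Y10.99
G1 X12.53 Y10.37
G1 X13.71 Y12.00
M2 ; end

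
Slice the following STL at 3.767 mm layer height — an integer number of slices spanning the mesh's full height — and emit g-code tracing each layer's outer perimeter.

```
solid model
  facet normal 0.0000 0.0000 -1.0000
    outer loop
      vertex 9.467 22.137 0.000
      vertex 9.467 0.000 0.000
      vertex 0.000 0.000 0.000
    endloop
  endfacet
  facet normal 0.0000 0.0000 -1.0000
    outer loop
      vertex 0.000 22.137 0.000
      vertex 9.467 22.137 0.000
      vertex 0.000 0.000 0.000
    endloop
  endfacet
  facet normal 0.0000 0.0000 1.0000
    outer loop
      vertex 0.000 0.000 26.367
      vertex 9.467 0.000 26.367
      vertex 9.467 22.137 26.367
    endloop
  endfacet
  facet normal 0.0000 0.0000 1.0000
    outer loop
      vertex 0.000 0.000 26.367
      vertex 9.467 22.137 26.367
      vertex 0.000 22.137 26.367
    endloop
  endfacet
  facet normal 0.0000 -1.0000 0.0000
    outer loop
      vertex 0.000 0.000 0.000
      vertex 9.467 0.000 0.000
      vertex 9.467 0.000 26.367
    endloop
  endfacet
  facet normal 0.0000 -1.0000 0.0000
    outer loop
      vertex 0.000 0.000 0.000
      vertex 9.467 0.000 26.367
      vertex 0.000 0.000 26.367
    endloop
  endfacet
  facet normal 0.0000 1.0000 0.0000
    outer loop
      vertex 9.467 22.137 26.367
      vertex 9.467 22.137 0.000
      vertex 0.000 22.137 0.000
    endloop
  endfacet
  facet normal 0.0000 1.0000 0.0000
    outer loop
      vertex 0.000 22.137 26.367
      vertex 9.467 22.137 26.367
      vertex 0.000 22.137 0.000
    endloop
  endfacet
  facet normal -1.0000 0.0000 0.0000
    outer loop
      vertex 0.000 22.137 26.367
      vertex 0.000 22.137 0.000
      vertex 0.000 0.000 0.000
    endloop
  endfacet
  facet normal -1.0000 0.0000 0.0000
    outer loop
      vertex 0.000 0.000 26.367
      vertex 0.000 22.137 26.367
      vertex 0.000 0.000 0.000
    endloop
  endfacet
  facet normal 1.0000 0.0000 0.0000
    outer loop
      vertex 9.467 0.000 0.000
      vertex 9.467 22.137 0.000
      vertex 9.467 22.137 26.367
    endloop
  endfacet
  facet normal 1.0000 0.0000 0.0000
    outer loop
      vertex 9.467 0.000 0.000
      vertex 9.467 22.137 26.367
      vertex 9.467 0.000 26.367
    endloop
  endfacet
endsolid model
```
; perimeter-only toolpath
G21 ; units = mm
G90 ; absolute positioning
G28 ; home
; layer 1
G0 Z3.767
G0 X0.000 Y0.000
G1 X9.467 Y0.000
G1 X9.467 Y22.137
G1 X0.000 Y22.137
G1 X0.000 Y0.000
; layer 2
G0 Z7.533
G0 X0.000 Y0.000
G1 X9.467 Y0.000
G1 X9.467 Y22.137
G1 X0.000 Y22.137
G1 X0.000 Y0.000
; layer 3
G0 Z11.300
G0 X0.000 Y0.000
G1 X9.467 Y0.000
G1 X9.467 Y22.137
G1 X0.000 Y22.137
G1 X0.000 Y0.000
; layer 4
G0 Z15.067
G0 X0.000 Y0.000
G1 X9.467 Y0.000
G1 X9.467 Y22.137
G1 X0.000 Y22.137
G1 X0.000 Y0.000
; layer 5
G0 Z18.834
G0 X0.000 Y0.000
G1 X9.467 Y0.000
G1 X9.467 Y22.137
G1 X0.000 Y22.137
G1 X0.000 Y0.000
; layer 6
G0 Z22.600
G0 X0.000 Y0.000
G1 X9.467 Y0.000
G1 X9.467 Y22.137
G1 X0.000 Y22.137
G1 X0.000 Y0.000
; layer 7
G0 Z26.367
G0 X0.000 Y0.000
G1 X9.467 Y0.000
G1 X9.467 Y22.137
G1 X0.000 Y22.137
G1 X0.000 Y0.000
M2 ; end

The solid is a rectangular box, roughly 9.47 × 22.1 mm footprint and 26.4 mm tall. Slicing at Δz = 3.767 mm — 7 equal slices spanning the solid's height, so layer i sits at z = i·h/7 — gives 7 non-empty perimeters. Each is a 4-segment closed polygon; G0 lifts to the layer z and rapids to the start vertex, then G1 traces the edges.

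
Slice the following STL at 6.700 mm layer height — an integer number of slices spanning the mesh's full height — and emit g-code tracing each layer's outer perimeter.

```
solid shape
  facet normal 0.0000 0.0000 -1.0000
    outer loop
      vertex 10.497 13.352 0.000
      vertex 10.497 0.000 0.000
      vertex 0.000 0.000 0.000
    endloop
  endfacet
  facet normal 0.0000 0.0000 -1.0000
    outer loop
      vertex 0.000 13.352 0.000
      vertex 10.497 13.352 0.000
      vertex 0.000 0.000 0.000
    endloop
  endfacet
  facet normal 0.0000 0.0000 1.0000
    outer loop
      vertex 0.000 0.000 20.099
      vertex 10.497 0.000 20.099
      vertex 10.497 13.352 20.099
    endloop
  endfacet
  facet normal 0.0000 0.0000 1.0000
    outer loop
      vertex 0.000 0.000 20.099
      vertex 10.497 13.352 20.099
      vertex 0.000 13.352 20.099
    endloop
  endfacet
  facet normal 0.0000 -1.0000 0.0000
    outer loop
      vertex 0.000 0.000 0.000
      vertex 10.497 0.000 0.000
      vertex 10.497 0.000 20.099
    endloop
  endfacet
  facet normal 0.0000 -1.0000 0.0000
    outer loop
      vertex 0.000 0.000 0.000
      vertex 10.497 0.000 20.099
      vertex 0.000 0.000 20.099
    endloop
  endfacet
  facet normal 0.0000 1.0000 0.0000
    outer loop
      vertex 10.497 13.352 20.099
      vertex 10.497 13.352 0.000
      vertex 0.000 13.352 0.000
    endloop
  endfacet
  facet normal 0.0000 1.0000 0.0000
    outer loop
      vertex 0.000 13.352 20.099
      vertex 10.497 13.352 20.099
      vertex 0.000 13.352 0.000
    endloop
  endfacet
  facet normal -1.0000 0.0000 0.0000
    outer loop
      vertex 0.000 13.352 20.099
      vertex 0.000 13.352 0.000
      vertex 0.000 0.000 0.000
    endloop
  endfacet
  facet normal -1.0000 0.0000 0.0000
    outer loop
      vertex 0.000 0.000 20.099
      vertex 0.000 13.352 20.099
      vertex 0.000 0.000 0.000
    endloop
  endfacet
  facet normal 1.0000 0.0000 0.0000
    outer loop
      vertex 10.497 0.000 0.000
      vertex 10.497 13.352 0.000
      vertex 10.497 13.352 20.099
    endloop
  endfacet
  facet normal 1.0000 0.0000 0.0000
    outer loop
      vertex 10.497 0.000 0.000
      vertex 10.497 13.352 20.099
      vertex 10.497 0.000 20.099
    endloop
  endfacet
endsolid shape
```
; perimeter-only toolpath
G21 ; units = mm
G90 ; absolute positioning
G28 ; home
; layer 1
G0 Z6.700
G0 X0.000 Y0.000
G1 X10.497 Y0.000
G1 X10.497 Y13.352
G1 X0.000 Y13.352
G1 X0.000 Y0.000
; layer 2
G0 Z13.399
G0 X0.000 Y0.000
G1 X10.497 Y0.000
G1 X10.497 Y13.352
G1 X0.000 Y13.352
G1 X0.000 Y0.000
; layer 3
G0 Z20.099
G0 X0.000 Y0.000
G1 X10.497 Y0.000
G1 X10.497 Y13.352
G1 X0.000 Y13.352
G1 X0.000 Y0.000
M2 ; end

The solid is a rectangular box, roughly 10.5 × 13.4 mm footprint and 20.1 mm tall. Slicing at Δz = 6.700 mm — 3 equal slices spanning the solid's height, so layer i sits at z = i·h/3 — gives 3 non-empty perimeters. Each is a 4-segment closed polygon; G0 lifts to the layer z and rapids to the start vertex, then G1 traces the edges.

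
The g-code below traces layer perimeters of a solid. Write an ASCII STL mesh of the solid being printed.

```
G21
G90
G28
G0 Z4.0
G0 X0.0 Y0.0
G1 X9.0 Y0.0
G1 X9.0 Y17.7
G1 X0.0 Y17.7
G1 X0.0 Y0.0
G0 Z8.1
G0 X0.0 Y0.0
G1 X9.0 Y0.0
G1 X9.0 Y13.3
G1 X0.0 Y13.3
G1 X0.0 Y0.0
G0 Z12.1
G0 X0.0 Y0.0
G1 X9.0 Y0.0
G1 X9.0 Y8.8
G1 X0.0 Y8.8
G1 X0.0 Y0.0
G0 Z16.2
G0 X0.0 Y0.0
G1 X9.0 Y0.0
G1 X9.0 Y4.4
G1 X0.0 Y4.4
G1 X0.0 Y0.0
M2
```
solid part
  facet normal 0.0000 0.0000 -1.0000
    outer loop
      vertex 9.0 22.1 0.0
      vertex 9.0 0.0 0.0
      vertex 0.0 0.0 0.0
    endloop
  endfacet
  facet normal 0.0000 0.0000 -1.0000
    outer loop
      vertex 0.0 22.1 0.0
      vertex 9.0 22.1 0.0
      vertex 0.0 0.0 0.0
    endloop
  endfacet
  facet normal 0.0000 -1.0000 0.0000
    outer loop
      vertex 0.0 0.0 0.0
      vertex 9.0 0.0 0.0
      vertex 9.0 0.0 20.2
    endloop
  endfacet
  facet normal 0.0000 -1.0000 0.0000
    outer loop
      vertex 0.0 0.0 0.0
      vertex 9.0 0.0 20.2
      vertex 0.0 0.0 20.2
    endloop
  endfacet
  facet normal 0.0000 0.6747 0.7381
    outer loop
      vertex 0.0 0.0 20.2
      vertex 9.0 0.0 20.2
      vertex 9.0 22.1 0.0
    endloop
  endfacet
  facet normal 0.0000 0.6747 0.7381
    outer loop
      vertex 0.0 0.0 20.2
      vertex 9.0 22.1 0.0
      vertex 0.0 22.1 0.0
    endloop
  endfacet
  facet normal -1.0000 0.0000 0.0000
    outer loop
      vertex 0.0 0.0 20.2
      vertex 0.0 22.1 0.0
      vertex 0.0 0.0 0.0
    endloop
  endfacet
  facet normal 1.0000 0.0000 0.0000
    outer loop
      vertex 9.0 0.0 0.0
      vertex 9.0 22.1 0.0
      vertex 9.0 0.0 20.2
    endloop
  endfacet
endsolid part

The G0 Z moves step by Δz≈4.0 mm. The G1 loops shrink linearly with z, so the solid tapers from its base footprint up to z≈20.2. Closing with a flat bottom cap and the tapered top and triangulating gives 8 facets — a wedge (ramp): 9 × 22.1 mm base, rising to 20.2 mm along the y=0 edge and sloping linearly to z=0 at y=22.1.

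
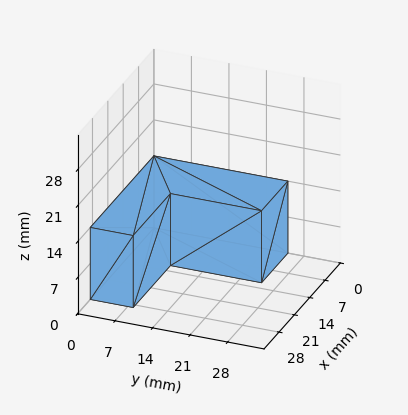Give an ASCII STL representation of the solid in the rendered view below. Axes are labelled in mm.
Reading the render: the shape is an L-shaped prism: outer 29 × 25 mm, arm thicknesses ≈ 8 mm (horizontal) and 12 mm (vertical), extruded 14 mm in z (dimensions read to the nearest mm from the axis ticks). For the STL, each face is triangulated and given an outward normal.

solid part
  facet normal 0.0000 0.0000 -1.0000
    outer loop
      vertex 29.0 8.0 0.0
      vertex 29.0 0.0 0.0
      vertex 0.0 0.0 0.0
    endloop
  endfacet
  facet normal 0.0000 0.0000 -1.0000
    outer loop
      vertex 12.0 8.0 0.0
      vertex 29.0 8.0 0.0
      vertex 0.0 0.0 0.0
    endloop
  endfacet
  facet normal 0.0000 0.0000 -1.0000
    outer loop
      vertex 12.0 25.0 0.0
      vertex 12.0 8.0 0.0
      vertex 0.0 0.0 0.0
    endloop
  endfacet
  facet normal 0.0000 0.0000 -1.0000
    outer loop
      vertex 0.0 25.0 0.0
      vertex 12.0 25.0 0.0
      vertex 0.0 0.0 0.0
    endloop
  endfacet
  facet normal 0.0000 0.0000 1.0000
    outer loop
      vertex 0.0 0.0 14.0
      vertex 29.0 0.0 14.0
      vertex 29.0 8.0 14.0
    endloop
  endfacet
  facet normal 0.0000 0.0000 1.0000
    outer loop
      vertex 0.0 0.0 14.0
      vertex 29.0 8.0 14.0
      vertex 12.0 8.0 14.0
    endloop
  endfacet
  facet normal 0.0000 0.0000 1.0000
    outer loop
      vertex 0.0 0.0 14.0
      vertex 12.0 8.0 14.0
      vertex 12.0 25.0 14.0
    endloop
  endfacet
  facet normal 0.0000 0.0000 1.0000
    outer loop
      vertex 0.0 0.0 14.0
      vertex 12.0 25.0 14.0
      vertex 0.0 25.0 14.0
    endloop
  endfacet
  facet normal 0.0000 -1.0000 0.0000
    outer loop
      vertex 0.0 0.0 0.0
      vertex 29.0 0.0 0.0
      vertex 29.0 0.0 14.0
    endloop
  endfacet
  facet normal 0.0000 -1.0000 0.0000
    outer loop
      vertex 0.0 0.0 0.0
      vertex 29.0 0.0 14.0
      vertex 0.0 0.0 14.0
    endloop
  endfacet
  facet normal 1.0000 0.0000 0.0000
    outer loop
      vertex 29.0 0.0 0.0
      vertex 29.0 8.0 0.0
      vertex 29.0 8.0 14.0
    endloop
  endfacet
  facet normal 1.0000 0.0000 0.0000
    outer loop
      vertex 29.0 0.0 0.0
      vertex 29.0 8.0 14.0
      vertex 29.0 0.0 14.0
    endloop
  endfacet
  facet normal 0.0000 1.0000 0.0000
    outer loop
      vertex 29.0 8.0 0.0
      vertex 12.0 8.0 0.0
      vertex 12.0 8.0 14.0
    endloop
  endfacet
  facet normal 0.0000 1.0000 0.0000
    outer loop
      vertex 29.0 8.0 0.0
      vertex 12.0 8.0 14.0
      vertex 29.0 8.0 14.0
    endloop
  endfacet
  facet normal 1.0000 0.0000 0.0000
    outer loop
      vertex 12.0 8.0 0.0
      vertex 12.0 25.0 0.0
      vertex 12.0 25.0 14.0
    endloop
  endfacet
  facet normal 1.0000 0.0000 0.0000
    outer loop
      vertex 12.0 8.0 0.0
      vertex 12.0 25.0 14.0
      vertex 12.0 8.0 14.0
    endloop
  endfacet
  facet normal 0.0000 1.0000 0.0000
    outer loop
      vertex 12.0 25.0 0.0
      vertex 0.0 25.0 0.0
      vertex 0.0 25.0 14.0
    endloop
  endfacet
  facet normal 0.0000 1.0000 0.0000
    outer loop
      vertex 12.0 25.0 0.0
      vertex 0.0 25.0 14.0
      vertex 12.0 25.0 14.0
    endloop
  endfacet
  facet normal -1.0000 0.0000 0.0000
    outer loop
      vertex 0.0 25.0 0.0
      vertex 0.0 0.0 0.0
      vertex 0.0 0.0 14.0
    endloop
  endfacet
  facet normal -1.0000 0.0000 0.0000
    outer loop
      vertex 0.0 25.0 0.0
      vertex 0.0 0.0 14.0
      vertex 0.0 25.0 14.0
    endloop
  endfacet
endsolid part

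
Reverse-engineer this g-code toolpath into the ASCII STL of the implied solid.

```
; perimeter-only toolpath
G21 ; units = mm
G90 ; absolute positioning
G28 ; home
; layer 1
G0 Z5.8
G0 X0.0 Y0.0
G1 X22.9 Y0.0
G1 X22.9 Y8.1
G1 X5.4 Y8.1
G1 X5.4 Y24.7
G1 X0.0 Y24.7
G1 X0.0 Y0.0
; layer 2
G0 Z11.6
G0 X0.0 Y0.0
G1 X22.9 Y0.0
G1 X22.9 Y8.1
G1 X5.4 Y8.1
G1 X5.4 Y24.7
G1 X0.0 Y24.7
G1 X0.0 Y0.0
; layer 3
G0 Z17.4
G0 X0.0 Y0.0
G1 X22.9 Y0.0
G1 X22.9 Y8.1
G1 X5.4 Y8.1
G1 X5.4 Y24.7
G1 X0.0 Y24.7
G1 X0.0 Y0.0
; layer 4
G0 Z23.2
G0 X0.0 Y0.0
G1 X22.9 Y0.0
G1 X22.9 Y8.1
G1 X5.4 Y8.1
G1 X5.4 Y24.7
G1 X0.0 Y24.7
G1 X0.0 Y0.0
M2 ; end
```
solid part
  facet normal 0.0000 0.0000 -1.0000
    outer loop
      vertex 22.9 8.1 0.0
      vertex 22.9 0.0 0.0
      vertex 0.0 0.0 0.0
    endloop
  endfacet
  facet normal 0.0000 0.0000 -1.0000
    outer loop
      vertex 5.4 8.1 0.0
      vertex 22.9 8.1 0.0
      vertex 0.0 0.0 0.0
    endloop
  endfacet
  facet normal 0.0000 0.0000 -1.0000
    outer loop
      vertex 5.4 24.7 0.0
      vertex 5.4 8.1 0.0
      vertex 0.0 0.0 0.0
    endloop
  endfacet
  facet normal 0.0000 0.0000 -1.0000
    outer loop
      vertex 0.0 24.7 0.0
      vertex 5.4 24.7 0.0
      vertex 0.0 0.0 0.0
    endloop
  endfacet
  facet normal 0.0000 0.0000 1.0000
    outer loop
      vertex 0.0 0.0 23.2
      vertex 22.9 0.0 23.2
      vertex 22.9 8.1 23.2
    endloop
  endfacet
  facet normal 0.0000 0.0000 1.0000
    outer loop
      vertex 0.0 0.0 23.2
      vertex 22.9 8.1 23.2
      vertex 5.4 8.1 23.2
    endloop
  endfacet
  facet normal 0.0000 0.0000 1.0000
    outer loop
      vertex 0.0 0.0 23.2
      vertex 5.4 8.1 23.2
      vertex 5.4 24.7 23.2
    endloop
  endfacet
  facet normal 0.0000 0.0000 1.0000
    outer loop
      vertex 0.0 0.0 23.2
      vertex 5.4 24.7 23.2
      vertex 0.0 24.7 23.2
    endloop
  endfacet
  facet normal 0.0000 -1.0000 0.0000
    outer loop
      vertex 0.0 0.0 0.0
      vertex 22.9 0.0 0.0
      vertex 22.9 0.0 23.2
    endloop
  endfacet
  facet normal 0.0000 -1.0000 0.0000
    outer loop
      vertex 0.0 0.0 0.0
      vertex 22.9 0.0 23.2
      vertex 0.0 0.0 23.2
    endloop
  endfacet
  facet normal 1.0000 0.0000 0.0000
    outer loop
      vertex 22.9 0.0 0.0
      vertex 22.9 8.1 0.0
      vertex 22.9 8.1 23.2
    endloop
  endfacet
  facet normal 1.0000 0.0000 0.0000
    outer loop
      vertex 22.9 0.0 0.0
      vertex 22.9 8.1 23.2
      vertex 22.9 0.0 23.2
    endloop
  endfacet
  facet normal 0.0000 1.0000 0.0000
    outer loop
      vertex 22.9 8.1 0.0
      vertex 5.4 8.1 0.0
      vertex 5.4 8.1 23.2
    endloop
  endfacet
  facet normal 0.0000 1.0000 0.0000
    outer loop
      vertex 22.9 8.1 0.0
      vertex 5.4 8.1 23.2
      vertex 22.9 8.1 23.2
    endloop
  endfacet
  facet normal 1.0000 0.0000 0.0000
    outer loop
      vertex 5.4 8.1 0.0
      vertex 5.4 24.7 0.0
      vertex 5.4 24.7 23.2
    endloop
  endfacet
  facet normal 1.0000 0.0000 0.0000
    outer loop
      vertex 5.4 8.1 0.0
      vertex 5.4 24.7 23.2
      vertex 5.4 8.1 23.2
    endloop
  endfacet
  facet normal 0.0000 1.0000 0.0000
    outer loop
      vertex 5.4 24.7 0.0
      vertex 0.0 24.7 0.0
      vertex 0.0 24.7 23.2
    endloop
  endfacet
  facet normal 0.0000 1.0000 0.0000
    outer loop
      vertex 5.4 24.7 0.0
      vertex 0.0 24.7 23.2
      vertex 5.4 24.7 23.2
    endloop
  endfacet
  facet normal -1.0000 0.0000 0.0000
    outer loop
      vertex 0.0 24.7 0.0
      vertex 0.0 0.0 0.0
      vertex 0.0 0.0 23.2
    endloop
  endfacet
  facet normal -1.0000 0.0000 0.0000
    outer loop
      vertex 0.0 24.7 0.0
      vertex 0.0 0.0 23.2
      vertex 0.0 24.7 23.2
    endloop
  endfacet
endsolid part

The G0 Z moves step by Δz≈5.8 mm. Every layer's G1 loop is the same polygon, so the solid is a straight extrusion of it from z=0 to z≈23.2. Closing with flat bottom and top caps and triangulating gives 20 facets — an L-shaped prism: outer 22.9 × 24.7 mm, arm thicknesses ≈ 8.1 mm (horizontal) and 5.4 mm (vertical), extruded 23.2 mm in z.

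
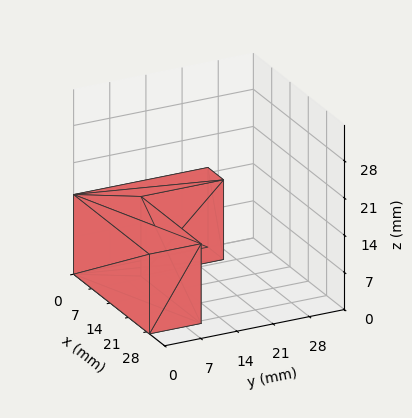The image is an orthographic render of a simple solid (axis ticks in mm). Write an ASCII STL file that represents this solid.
Reading the render: the shape is an L-shaped prism: outer 29 × 26 mm, arm thicknesses ≈ 10 mm (horizontal) and 6 mm (vertical), extruded 15 mm in z (dimensions read to the nearest mm from the axis ticks). For the STL, each face is triangulated and given an outward normal.

solid part
  facet normal 0.0000 0.0000 -1.0000
    outer loop
      vertex 29.00 10.00 0.00
      vertex 29.00 0.00 0.00
      vertex 0.00 0.00 0.00
    endloop
  endfacet
  facet normal 0.0000 0.0000 -1.0000
    outer loop
      vertex 6.00 10.00 0.00
      vertex 29.00 10.00 0.00
      vertex 0.00 0.00 0.00
    endloop
  endfacet
  facet normal 0.0000 0.0000 -1.0000
    outer loop
      vertex 6.00 26.00 0.00
      vertex 6.00 10.00 0.00
      vertex 0.00 0.00 0.00
    endloop
  endfacet
  facet normal 0.0000 0.0000 -1.0000
    outer loop
      vertex 0.00 26.00 0.00
      vertex 6.00 26.00 0.00
      vertex 0.00 0.00 0.00
    endloop
  endfacet
  facet normal 0.0000 0.0000 1.0000
    outer loop
      vertex 0.00 0.00 15.00
      vertex 29.00 0.00 15.00
      vertex 29.00 10.00 15.00
    endloop
  endfacet
  facet normal 0.0000 0.0000 1.0000
    outer loop
      vertex 0.00 0.00 15.00
      vertex 29.00 10.00 15.00
      vertex 6.00 10.00 15.00
    endloop
  endfacet
  facet normal 0.0000 0.0000 1.0000
    outer loop
      vertex 0.00 0.00 15.00
      vertex 6.00 10.00 15.00
      vertex 6.00 26.00 15.00
    endloop
  endfacet
  facet normal 0.0000 0.0000 1.0000
    outer loop
      vertex 0.00 0.00 15.00
      vertex 6.00 26.00 15.00
      vertex 0.00 26.00 15.00
    endloop
  endfacet
  facet normal 0.0000 -1.0000 0.0000
    outer loop
      vertex 0.00 0.00 0.00
      vertex 29.00 0.00 0.00
      vertex 29.00 0.00 15.00
    endloop
  endfacet
  facet normal 0.0000 -1.0000 0.0000
    outer loop
      vertex 0.00 0.00 0.00
      vertex 29.00 0.00 15.00
      vertex 0.00 0.00 15.00
    endloop
  endfacet
  facet normal 1.0000 0.0000 0.0000
    outer loop
      vertex 29.00 0.00 0.00
      vertex 29.00 10.00 0.00
      vertex 29.00 10.00 15.00
    endloop
  endfacet
  facet normal 1.0000 0.0000 0.0000
    outer loop
      vertex 29.00 0.00 0.00
      vertex 29.00 10.00 15.00
      vertex 29.00 0.00 15.00
    endloop
  endfacet
  facet normal 0.0000 1.0000 0.0000
    outer loop
      vertex 29.00 10.00 0.00
      vertex 6.00 10.00 0.00
      vertex 6.00 10.00 15.00
    endloop
  endfacet
  facet normal 0.0000 1.0000 0.0000
    outer loop
      vertex 29.00 10.00 0.00
      vertex 6.00 10.00 15.00
      vertex 29.00 10.00 15.00
    endloop
  endfacet
  facet normal 1.0000 0.0000 0.0000
    outer loop
      vertex 6.00 10.00 0.00
      vertex 6.00 26.00 0.00
      vertex 6.00 26.00 15.00
    endloop
  endfacet
  facet normal 1.0000 0.0000 0.0000
    outer loop
      vertex 6.00 10.00 0.00
      vertex 6.00 26.00 15.00
      vertex 6.00 10.00 15.00
    endloop
  endfacet
  facet normal 0.0000 1.0000 0.0000
    outer loop
      vertex 6.00 26.00 0.00
      vertex 0.00 26.00 0.00
      vertex 0.00 26.00 15.00
    endloop
  endfacet
  facet normal 0.0000 1.0000 0.0000
    outer loop
      vertex 6.00 26.00 0.00
      vertex 0.00 26.00 15.00
      vertex 6.00 26.00 15.00
    endloop
  endfacet
  facet normal -1.0000 0.0000 0.0000
    outer loop
      vertex 0.00 26.00 0.00
      vertex 0.00 0.00 0.00
      vertex 0.00 0.00 15.00
    endloop
  endfacet
  facet normal -1.0000 0.0000 0.0000
    outer loop
      vertex 0.00 26.00 0.00
      vertex 0.00 0.00 15.00
      vertex 0.00 26.00 15.00
    endloop
  endfacet
endsolid part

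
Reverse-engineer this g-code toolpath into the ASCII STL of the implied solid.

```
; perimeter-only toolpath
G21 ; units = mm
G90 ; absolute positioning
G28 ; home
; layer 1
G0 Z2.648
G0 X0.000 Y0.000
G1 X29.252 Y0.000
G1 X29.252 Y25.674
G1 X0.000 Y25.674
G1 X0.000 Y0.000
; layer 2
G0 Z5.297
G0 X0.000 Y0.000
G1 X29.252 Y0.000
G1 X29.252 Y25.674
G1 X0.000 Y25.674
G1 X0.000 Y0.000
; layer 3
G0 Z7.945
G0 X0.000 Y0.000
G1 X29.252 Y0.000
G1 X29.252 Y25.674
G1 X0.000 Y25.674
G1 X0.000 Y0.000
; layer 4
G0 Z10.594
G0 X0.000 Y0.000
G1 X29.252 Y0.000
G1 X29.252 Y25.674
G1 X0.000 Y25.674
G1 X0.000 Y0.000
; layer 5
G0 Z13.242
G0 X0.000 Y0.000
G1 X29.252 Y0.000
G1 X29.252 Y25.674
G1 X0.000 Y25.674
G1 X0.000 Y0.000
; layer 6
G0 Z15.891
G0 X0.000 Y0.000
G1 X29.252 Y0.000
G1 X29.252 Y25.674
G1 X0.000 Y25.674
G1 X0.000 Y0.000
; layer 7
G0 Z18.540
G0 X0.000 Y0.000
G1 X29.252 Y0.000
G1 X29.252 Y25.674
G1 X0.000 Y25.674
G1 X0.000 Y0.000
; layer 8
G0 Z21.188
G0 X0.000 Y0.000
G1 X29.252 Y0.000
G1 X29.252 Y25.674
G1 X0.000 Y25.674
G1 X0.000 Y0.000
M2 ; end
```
solid part
  facet normal 0.0000 0.0000 -1.0000
    outer loop
      vertex 29.252 25.674 0.000
      vertex 29.252 0.000 0.000
      vertex 0.000 0.000 0.000
    endloop
  endfacet
  facet normal 0.0000 0.0000 -1.0000
    outer loop
      vertex 0.000 25.674 0.000
      vertex 29.252 25.674 0.000
      vertex 0.000 0.000 0.000
    endloop
  endfacet
  facet normal 0.0000 0.0000 1.0000
    outer loop
      vertex 0.000 0.000 21.188
      vertex 29.252 0.000 21.188
      vertex 29.252 25.674 21.188
    endloop
  endfacet
  facet normal 0.0000 0.0000 1.0000
    outer loop
      vertex 0.000 0.000 21.188
      vertex 29.252 25.674 21.188
      vertex 0.000 25.674 21.188
    endloop
  endfacet
  facet normal 0.0000 -1.0000 0.0000
    outer loop
      vertex 0.000 0.000 0.000
      vertex 29.252 0.000 0.000
      vertex 29.252 0.000 21.188
    endloop
  endfacet
  facet normal 0.0000 -1.0000 0.0000
    outer loop
      vertex 0.000 0.000 0.000
      vertex 29.252 0.000 21.188
      vertex 0.000 0.000 21.188
    endloop
  endfacet
  facet normal 0.0000 1.0000 0.0000
    outer loop
      vertex 29.252 25.674 21.188
      vertex 29.252 25.674 0.000
      vertex 0.000 25.674 0.000
    endloop
  endfacet
  facet normal 0.0000 1.0000 0.0000
    outer loop
      vertex 0.000 25.674 21.188
      vertex 29.252 25.674 21.188
      vertex 0.000 25.674 0.000
    endloop
  endfacet
  facet normal -1.0000 0.0000 0.0000
    outer loop
      vertex 0.000 25.674 21.188
      vertex 0.000 25.674 0.000
      vertex 0.000 0.000 0.000
    endloop
  endfacet
  facet normal -1.0000 0.0000 0.0000
    outer loop
      vertex 0.000 0.000 21.188
      vertex 0.000 25.674 21.188
      vertex 0.000 0.000 0.000
    endloop
  endfacet
  facet normal 1.0000 0.0000 0.0000
    outer loop
      vertex 29.252 0.000 0.000
      vertex 29.252 25.674 0.000
      vertex 29.252 25.674 21.188
    endloop
  endfacet
  facet normal 1.0000 0.0000 0.0000
    outer loop
      vertex 29.252 0.000 0.000
      vertex 29.252 25.674 21.188
      vertex 29.252 0.000 21.188
    endloop
  endfacet
endsolid part

The G0 Z moves step by Δz≈2.648 mm. Every layer's G1 loop is the same polygon, so the solid is a straight extrusion of it from z=0 to z≈21.2. Closing with flat bottom and top caps and triangulating gives 12 facets — a rectangular box, roughly 29.3 × 25.7 mm footprint and 21.2 mm tall.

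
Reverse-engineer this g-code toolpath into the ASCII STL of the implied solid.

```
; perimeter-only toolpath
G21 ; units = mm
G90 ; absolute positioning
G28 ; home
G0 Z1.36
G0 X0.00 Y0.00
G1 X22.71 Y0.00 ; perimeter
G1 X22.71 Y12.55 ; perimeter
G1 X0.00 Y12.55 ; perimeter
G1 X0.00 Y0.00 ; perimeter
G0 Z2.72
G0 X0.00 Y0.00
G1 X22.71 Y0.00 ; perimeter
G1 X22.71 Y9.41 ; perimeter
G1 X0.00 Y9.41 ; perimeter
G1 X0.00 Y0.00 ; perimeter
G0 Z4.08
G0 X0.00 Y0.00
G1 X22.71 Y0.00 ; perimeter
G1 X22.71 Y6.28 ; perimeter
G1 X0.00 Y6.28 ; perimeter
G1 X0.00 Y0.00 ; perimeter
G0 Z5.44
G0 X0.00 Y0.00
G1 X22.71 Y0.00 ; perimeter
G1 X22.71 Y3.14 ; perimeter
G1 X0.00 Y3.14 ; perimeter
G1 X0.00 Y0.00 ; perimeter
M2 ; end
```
solid part
  facet normal 0.0000 0.0000 -1.0000
    outer loop
      vertex 22.71 15.69 0.00
      vertex 22.71 0.00 0.00
      vertex 0.00 0.00 0.00
    endloop
  endfacet
  facet normal 0.0000 0.0000 -1.0000
    outer loop
      vertex 0.00 15.69 0.00
      vertex 22.71 15.69 0.00
      vertex 0.00 0.00 0.00
    endloop
  endfacet
  facet normal 0.0000 -1.0000 0.0000
    outer loop
      vertex 0.00 0.00 0.00
      vertex 22.71 0.00 0.00
      vertex 22.71 0.00 6.80
    endloop
  endfacet
  facet normal 0.0000 -1.0000 0.0000
    outer loop
      vertex 0.00 0.00 0.00
      vertex 22.71 0.00 6.80
      vertex 0.00 0.00 6.80
    endloop
  endfacet
  facet normal 0.0000 0.3977 0.9175
    outer loop
      vertex 0.00 0.00 6.80
      vertex 22.71 0.00 6.80
      vertex 22.71 15.69 0.00
    endloop
  endfacet
  facet normal 0.0000 0.3977 0.9175
    outer loop
      vertex 0.00 0.00 6.80
      vertex 22.71 15.69 0.00
      vertex 0.00 15.69 0.00
    endloop
  endfacet
  facet normal -1.0000 0.0000 0.0000
    outer loop
      vertex 0.00 0.00 6.80
      vertex 0.00 15.69 0.00
      vertex 0.00 0.00 0.00
    endloop
  endfacet
  facet normal 1.0000 0.0000 0.0000
    outer loop
      vertex 22.71 0.00 0.00
      vertex 22.71 15.69 0.00
      vertex 22.71 0.00 6.80
    endloop
  endfacet
endsolid part

The G0 Z moves step by Δz≈1.36 mm. The G1 loops shrink linearly with z, so the solid tapers from its base footprint up to z≈6.8. Closing with a flat bottom cap and the tapered top and triangulating gives 8 facets — a wedge (ramp): 22.7 × 15.7 mm base, rising to 6.8 mm along the y=0 edge and sloping linearly to z=0 at y=15.7.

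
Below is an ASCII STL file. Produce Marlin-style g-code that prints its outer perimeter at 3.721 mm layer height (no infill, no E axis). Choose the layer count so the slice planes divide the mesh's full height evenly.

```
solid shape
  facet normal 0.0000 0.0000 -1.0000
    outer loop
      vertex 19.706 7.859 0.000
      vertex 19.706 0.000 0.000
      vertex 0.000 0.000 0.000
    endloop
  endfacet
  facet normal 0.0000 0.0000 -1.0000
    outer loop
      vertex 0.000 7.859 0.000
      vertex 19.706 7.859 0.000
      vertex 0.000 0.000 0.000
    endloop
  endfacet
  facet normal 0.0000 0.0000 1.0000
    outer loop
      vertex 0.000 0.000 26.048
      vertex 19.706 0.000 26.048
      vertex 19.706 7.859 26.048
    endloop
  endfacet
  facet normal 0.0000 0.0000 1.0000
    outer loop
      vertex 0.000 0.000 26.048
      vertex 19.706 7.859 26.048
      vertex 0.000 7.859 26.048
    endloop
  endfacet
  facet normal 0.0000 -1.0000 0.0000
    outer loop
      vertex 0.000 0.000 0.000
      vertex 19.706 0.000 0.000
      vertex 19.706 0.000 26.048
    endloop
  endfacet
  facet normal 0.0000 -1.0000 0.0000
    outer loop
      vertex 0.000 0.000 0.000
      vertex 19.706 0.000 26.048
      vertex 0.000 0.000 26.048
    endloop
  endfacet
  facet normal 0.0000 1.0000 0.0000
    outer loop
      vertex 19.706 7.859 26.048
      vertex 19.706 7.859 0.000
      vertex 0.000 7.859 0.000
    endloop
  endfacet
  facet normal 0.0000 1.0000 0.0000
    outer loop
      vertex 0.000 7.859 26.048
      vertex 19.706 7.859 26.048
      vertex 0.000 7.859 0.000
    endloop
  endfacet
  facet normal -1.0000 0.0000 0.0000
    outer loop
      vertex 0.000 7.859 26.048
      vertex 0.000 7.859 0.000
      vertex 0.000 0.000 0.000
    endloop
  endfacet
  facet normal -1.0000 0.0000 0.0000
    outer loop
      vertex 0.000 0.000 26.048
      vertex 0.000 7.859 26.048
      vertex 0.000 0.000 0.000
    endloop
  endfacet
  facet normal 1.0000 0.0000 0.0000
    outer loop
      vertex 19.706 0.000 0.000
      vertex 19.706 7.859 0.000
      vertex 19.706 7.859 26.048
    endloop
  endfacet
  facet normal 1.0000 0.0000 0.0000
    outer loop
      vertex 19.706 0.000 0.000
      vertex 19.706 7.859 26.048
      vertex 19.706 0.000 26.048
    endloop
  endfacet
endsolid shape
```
; perimeter-only toolpath
G21 ; units = mm
G90 ; absolute positioning
G28 ; home
; layer 1
G0 Z3.721
G0 X0.000 Y0.000
G1 X19.706 Y0.000
G1 X19.706 Y7.859
G1 X0.000 Y7.859
G1 X0.000 Y0.000
; layer 2
G0 Z7.442
G0 X0.000 Y0.000
G1 X19.706 Y0.000
G1 X19.706 Y7.859
G1 X0.000 Y7.859
G1 X0.000 Y0.000
; layer 3
G0 Z11.163
G0 X0.000 Y0.000
G1 X19.706 Y0.000
G1 X19.706 Y7.859
G1 X0.000 Y7.859
G1 X0.000 Y0.000
; layer 4
G0 Z14.885
G0 X0.000 Y0.000
G1 X19.706 Y0.000
G1 X19.706 Y7.859
G1 X0.000 Y7.859
G1 X0.000 Y0.000
; layer 5
G0 Z18.606
G0 X0.000 Y0.000
G1 X19.706 Y0.000
G1 X19.706 Y7.859
G1 X0.000 Y7.859
G1 X0.000 Y0.000
; layer 6
G0 Z22.327
G0 X0.000 Y0.000
G1 X19.706 Y0.000
G1 X19.706 Y7.859
G1 X0.000 Y7.859
G1 X0.000 Y0.000
; layer 7
G0 Z26.048
G0 X0.000 Y0.000
G1 X19.706 Y0.000
G1 X19.706 Y7.859
G1 X0.000 Y7.859
G1 X0.000 Y0.000
M2 ; end

The solid is a rectangular box, roughly 19.7 × 7.86 mm footprint and 26 mm tall. Slicing at Δz = 3.721 mm — 7 equal slices spanning the solid's height, so layer i sits at z = i·h/7 — gives 7 non-empty perimeters. Each is a 4-segment closed polygon; G0 lifts to the layer z and rapids to the start vertex, then G1 traces the edges.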